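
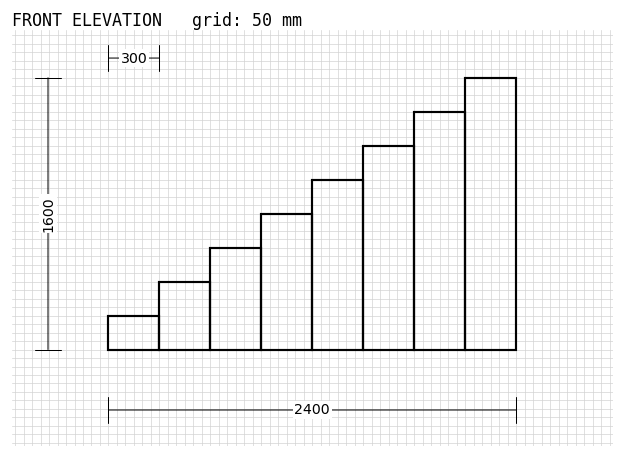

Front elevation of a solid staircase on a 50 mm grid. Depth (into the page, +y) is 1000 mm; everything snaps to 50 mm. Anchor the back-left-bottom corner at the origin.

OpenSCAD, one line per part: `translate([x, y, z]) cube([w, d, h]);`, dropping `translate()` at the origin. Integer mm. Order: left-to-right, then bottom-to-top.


cube([300, 1000, 200]);
translate([300, 0, 0]) cube([300, 1000, 400]);
translate([600, 0, 0]) cube([300, 1000, 600]);
translate([900, 0, 0]) cube([300, 1000, 800]);
translate([1200, 0, 0]) cube([300, 1000, 1000]);
translate([1500, 0, 0]) cube([300, 1000, 1200]);
translate([1800, 0, 0]) cube([300, 1000, 1400]);
translate([2100, 0, 0]) cube([300, 1000, 1600]);


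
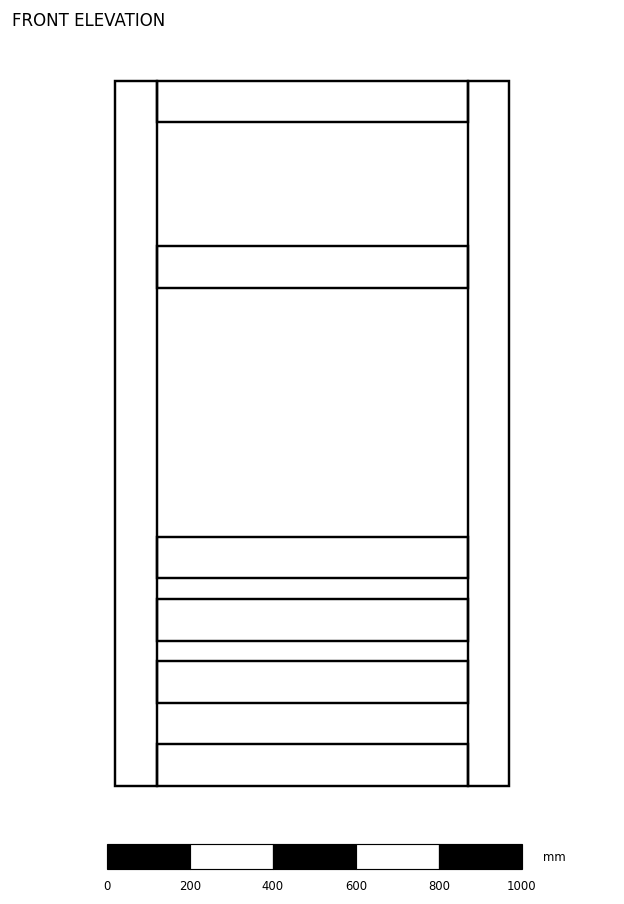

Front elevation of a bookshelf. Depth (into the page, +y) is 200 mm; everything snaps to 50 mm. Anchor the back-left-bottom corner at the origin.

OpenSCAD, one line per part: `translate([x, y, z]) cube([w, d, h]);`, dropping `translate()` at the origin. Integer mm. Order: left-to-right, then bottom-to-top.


cube([100, 200, 1700]);
translate([100, 0, 0]) cube([750, 200, 100]);
translate([100, 0, 200]) cube([750, 200, 100]);
translate([100, 0, 350]) cube([750, 200, 100]);
translate([100, 0, 500]) cube([750, 200, 100]);
translate([100, 0, 1200]) cube([750, 200, 100]);
translate([100, 0, 1600]) cube([750, 200, 100]);
translate([850, 0, 0]) cube([100, 200, 1700]);


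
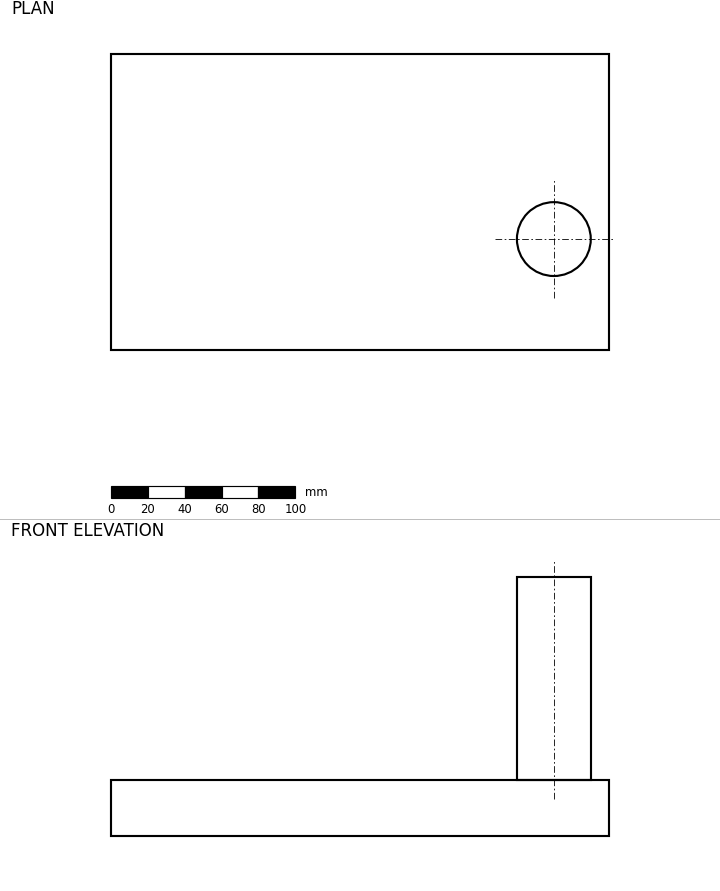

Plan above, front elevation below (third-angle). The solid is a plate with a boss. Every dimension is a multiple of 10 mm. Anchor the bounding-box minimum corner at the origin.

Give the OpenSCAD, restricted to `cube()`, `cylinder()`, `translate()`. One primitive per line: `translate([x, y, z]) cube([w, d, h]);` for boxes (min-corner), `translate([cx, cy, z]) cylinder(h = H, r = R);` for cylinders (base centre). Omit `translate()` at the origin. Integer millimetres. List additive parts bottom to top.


cube([270, 160, 30]);
translate([240, 60, 30]) cylinder(h = 110, r = 20);


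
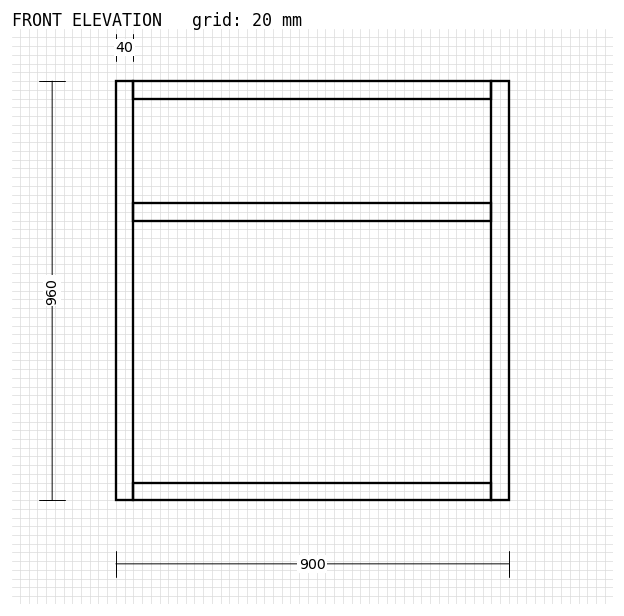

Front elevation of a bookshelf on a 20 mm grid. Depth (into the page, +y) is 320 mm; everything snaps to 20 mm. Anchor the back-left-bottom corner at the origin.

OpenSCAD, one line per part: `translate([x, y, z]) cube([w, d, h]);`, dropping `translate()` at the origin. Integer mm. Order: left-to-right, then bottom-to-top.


cube([40, 320, 960]);
translate([40, 0, 0]) cube([820, 320, 40]);
translate([40, 0, 640]) cube([820, 320, 40]);
translate([40, 0, 920]) cube([820, 320, 40]);
translate([860, 0, 0]) cube([40, 320, 960]);


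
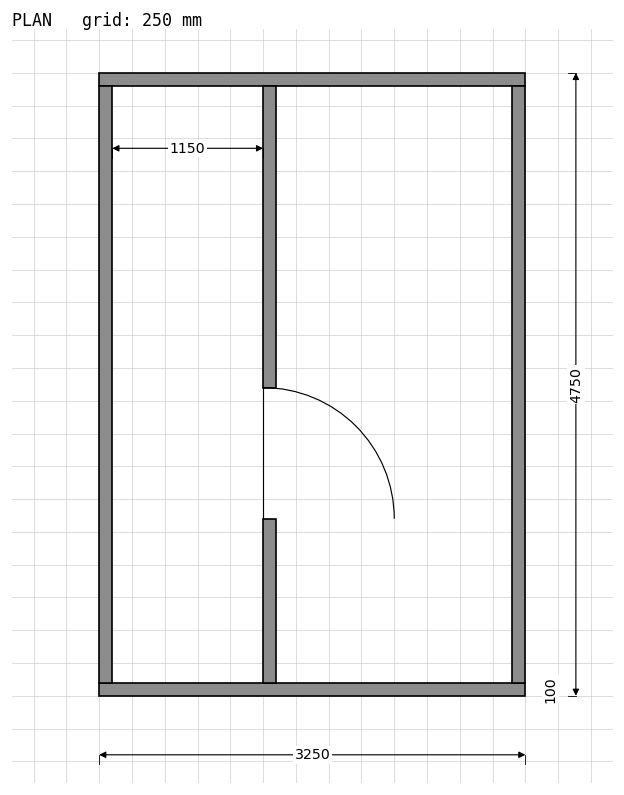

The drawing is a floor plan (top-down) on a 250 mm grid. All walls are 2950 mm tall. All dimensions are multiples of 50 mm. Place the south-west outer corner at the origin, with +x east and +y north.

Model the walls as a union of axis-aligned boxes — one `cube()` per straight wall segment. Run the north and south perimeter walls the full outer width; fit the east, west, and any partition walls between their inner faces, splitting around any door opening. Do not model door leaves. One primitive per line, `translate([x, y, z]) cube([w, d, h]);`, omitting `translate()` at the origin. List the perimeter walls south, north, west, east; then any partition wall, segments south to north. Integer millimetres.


cube([3250, 100, 2950]);
translate([0, 4650, 0]) cube([3250, 100, 2950]);
translate([0, 100, 0]) cube([100, 4550, 2950]);
translate([3150, 100, 0]) cube([100, 4550, 2950]);
translate([1250, 100, 0]) cube([100, 1250, 2950]);
translate([1250, 2350, 0]) cube([100, 2300, 2950]);


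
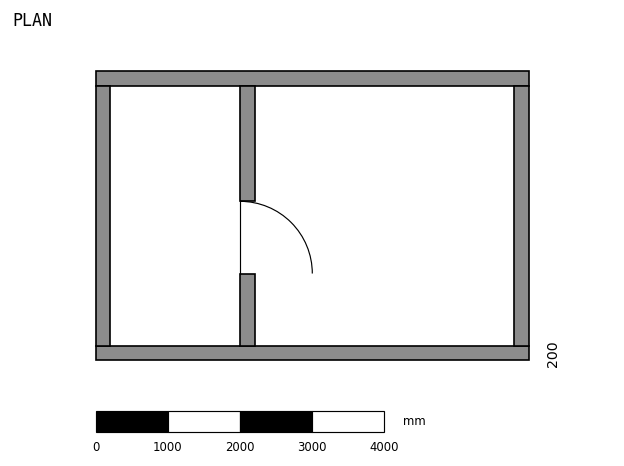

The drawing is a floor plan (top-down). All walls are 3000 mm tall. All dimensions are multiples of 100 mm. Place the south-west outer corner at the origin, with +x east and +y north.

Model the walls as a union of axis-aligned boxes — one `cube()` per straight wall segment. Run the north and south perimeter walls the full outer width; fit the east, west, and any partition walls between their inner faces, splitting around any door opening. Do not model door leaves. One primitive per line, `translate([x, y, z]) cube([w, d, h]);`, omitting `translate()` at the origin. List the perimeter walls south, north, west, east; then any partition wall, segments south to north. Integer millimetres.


cube([6000, 200, 3000]);
translate([0, 3800, 0]) cube([6000, 200, 3000]);
translate([0, 200, 0]) cube([200, 3600, 3000]);
translate([5800, 200, 0]) cube([200, 3600, 3000]);
translate([2000, 200, 0]) cube([200, 1000, 3000]);
translate([2000, 2200, 0]) cube([200, 1600, 3000]);


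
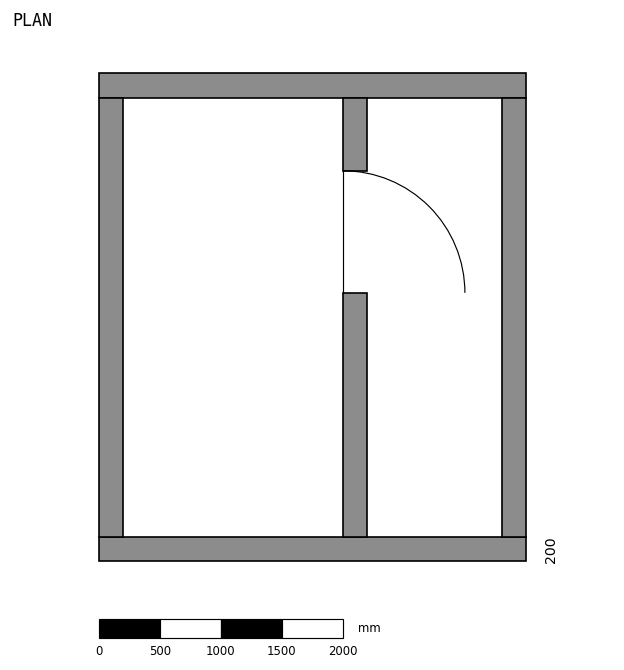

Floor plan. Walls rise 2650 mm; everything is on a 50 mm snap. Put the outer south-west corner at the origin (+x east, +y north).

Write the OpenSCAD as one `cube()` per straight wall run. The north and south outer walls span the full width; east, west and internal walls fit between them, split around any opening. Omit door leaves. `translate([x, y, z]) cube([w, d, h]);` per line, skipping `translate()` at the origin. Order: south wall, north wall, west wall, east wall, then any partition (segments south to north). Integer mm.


cube([3500, 200, 2650]);
translate([0, 3800, 0]) cube([3500, 200, 2650]);
translate([0, 200, 0]) cube([200, 3600, 2650]);
translate([3300, 200, 0]) cube([200, 3600, 2650]);
translate([2000, 200, 0]) cube([200, 2000, 2650]);
translate([2000, 3200, 0]) cube([200, 600, 2650]);


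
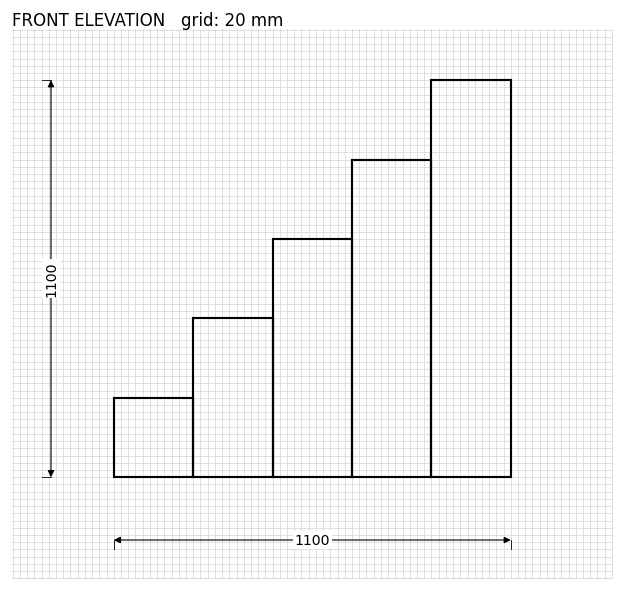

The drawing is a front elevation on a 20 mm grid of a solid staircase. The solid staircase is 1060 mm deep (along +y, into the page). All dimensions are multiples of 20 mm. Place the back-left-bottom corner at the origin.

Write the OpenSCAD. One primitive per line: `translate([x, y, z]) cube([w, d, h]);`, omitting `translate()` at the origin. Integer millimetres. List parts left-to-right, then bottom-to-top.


cube([220, 1060, 220]);
translate([220, 0, 0]) cube([220, 1060, 440]);
translate([440, 0, 0]) cube([220, 1060, 660]);
translate([660, 0, 0]) cube([220, 1060, 880]);
translate([880, 0, 0]) cube([220, 1060, 1100]);


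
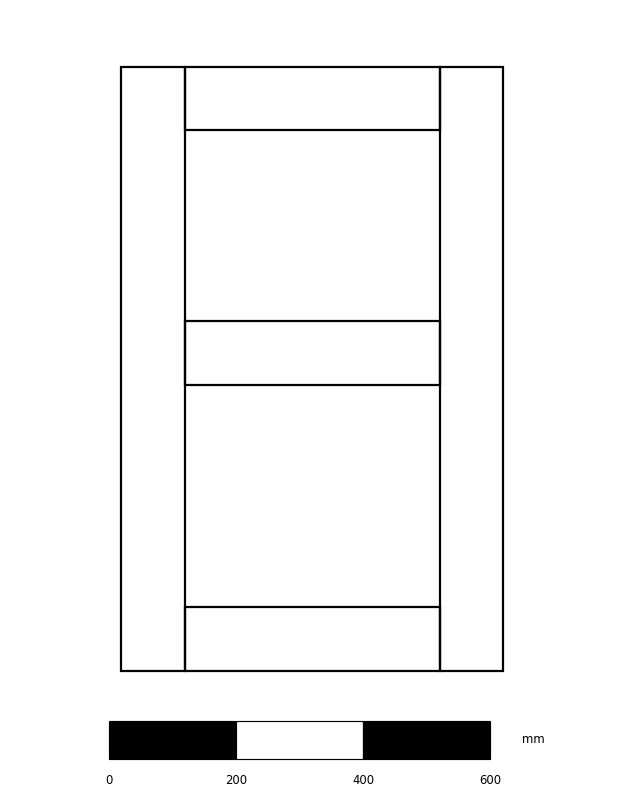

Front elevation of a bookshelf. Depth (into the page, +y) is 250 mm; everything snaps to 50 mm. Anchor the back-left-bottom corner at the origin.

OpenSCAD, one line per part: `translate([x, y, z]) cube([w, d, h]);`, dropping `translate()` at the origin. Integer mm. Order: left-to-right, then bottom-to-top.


cube([100, 250, 950]);
translate([100, 0, 0]) cube([400, 250, 100]);
translate([100, 0, 450]) cube([400, 250, 100]);
translate([100, 0, 850]) cube([400, 250, 100]);
translate([500, 0, 0]) cube([100, 250, 950]);


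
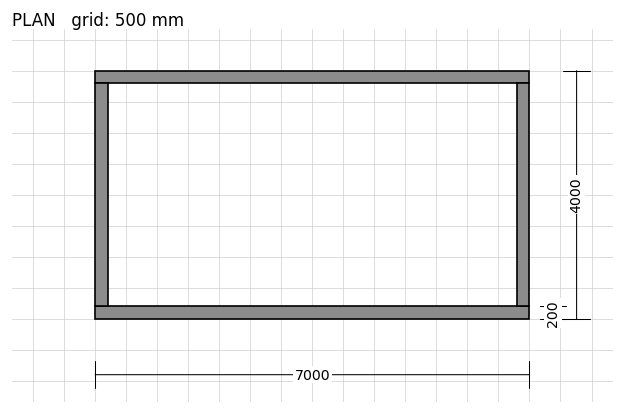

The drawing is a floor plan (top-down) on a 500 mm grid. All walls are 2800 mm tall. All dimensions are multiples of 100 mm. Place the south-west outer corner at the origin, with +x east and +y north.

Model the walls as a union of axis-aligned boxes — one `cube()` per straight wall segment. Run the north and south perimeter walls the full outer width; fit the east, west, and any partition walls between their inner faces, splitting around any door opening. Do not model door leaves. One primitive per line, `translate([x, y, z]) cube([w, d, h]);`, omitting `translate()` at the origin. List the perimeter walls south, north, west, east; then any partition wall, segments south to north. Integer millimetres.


cube([7000, 200, 2800]);
translate([0, 3800, 0]) cube([7000, 200, 2800]);
translate([0, 200, 0]) cube([200, 3600, 2800]);
translate([6800, 200, 0]) cube([200, 3600, 2800]);


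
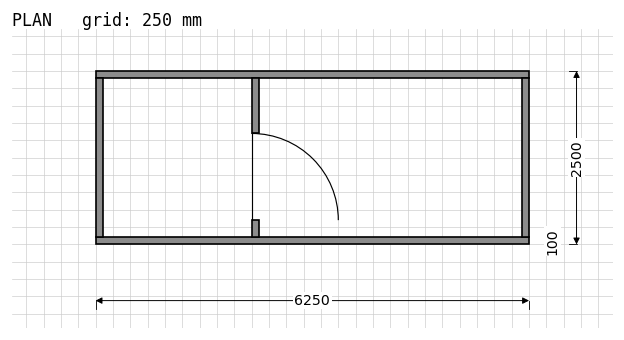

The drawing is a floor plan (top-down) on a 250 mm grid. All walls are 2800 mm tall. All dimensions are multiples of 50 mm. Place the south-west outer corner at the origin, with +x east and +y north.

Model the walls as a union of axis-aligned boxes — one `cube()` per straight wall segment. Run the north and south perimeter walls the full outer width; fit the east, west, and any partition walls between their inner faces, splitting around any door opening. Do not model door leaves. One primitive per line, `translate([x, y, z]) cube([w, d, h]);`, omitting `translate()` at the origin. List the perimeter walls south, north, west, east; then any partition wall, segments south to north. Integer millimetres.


cube([6250, 100, 2800]);
translate([0, 2400, 0]) cube([6250, 100, 2800]);
translate([0, 100, 0]) cube([100, 2300, 2800]);
translate([6150, 100, 0]) cube([100, 2300, 2800]);
translate([2250, 100, 0]) cube([100, 250, 2800]);
translate([2250, 1600, 0]) cube([100, 800, 2800]);


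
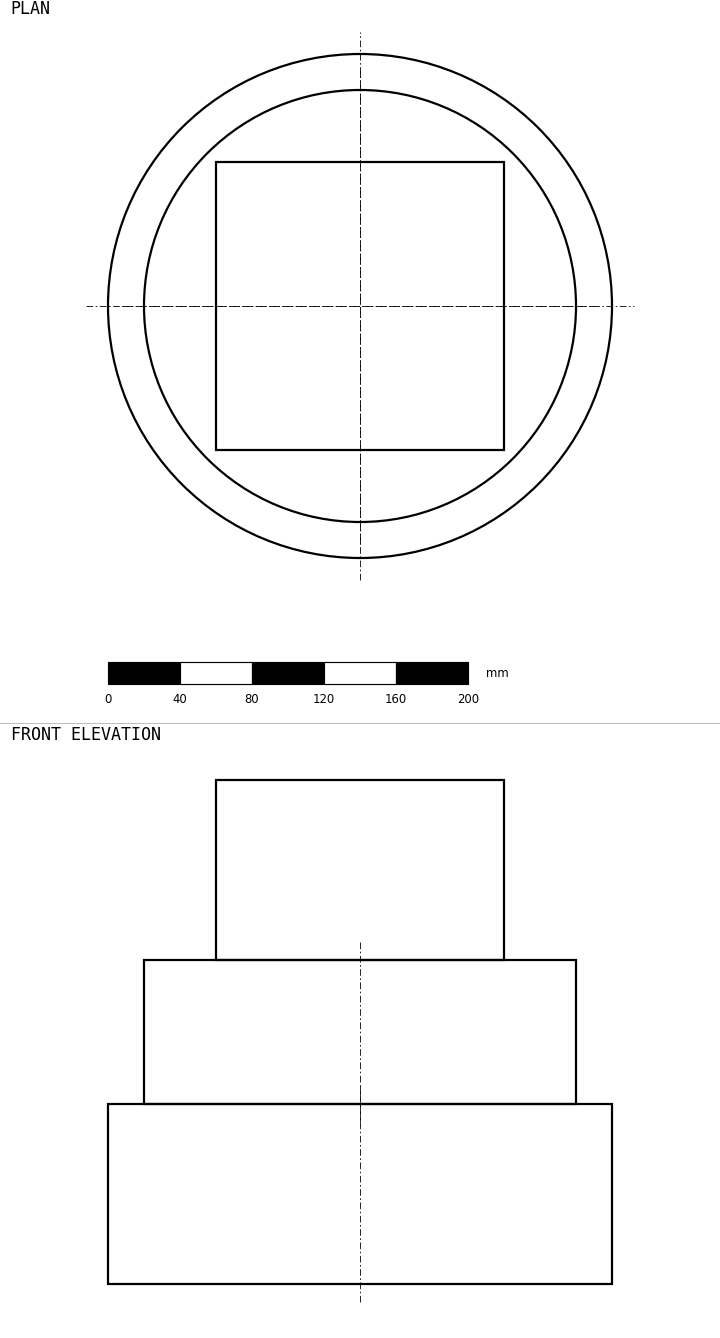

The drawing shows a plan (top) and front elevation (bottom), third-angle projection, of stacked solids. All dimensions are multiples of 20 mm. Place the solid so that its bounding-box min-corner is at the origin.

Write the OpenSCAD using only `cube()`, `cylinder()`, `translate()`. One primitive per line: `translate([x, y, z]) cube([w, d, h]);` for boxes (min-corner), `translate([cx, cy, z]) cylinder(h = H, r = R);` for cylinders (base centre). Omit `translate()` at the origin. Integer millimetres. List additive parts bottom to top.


translate([140, 140, 0]) cylinder(h = 100, r = 140);
translate([140, 140, 100]) cylinder(h = 80, r = 120);
translate([60, 60, 180]) cube([160, 160, 100]);


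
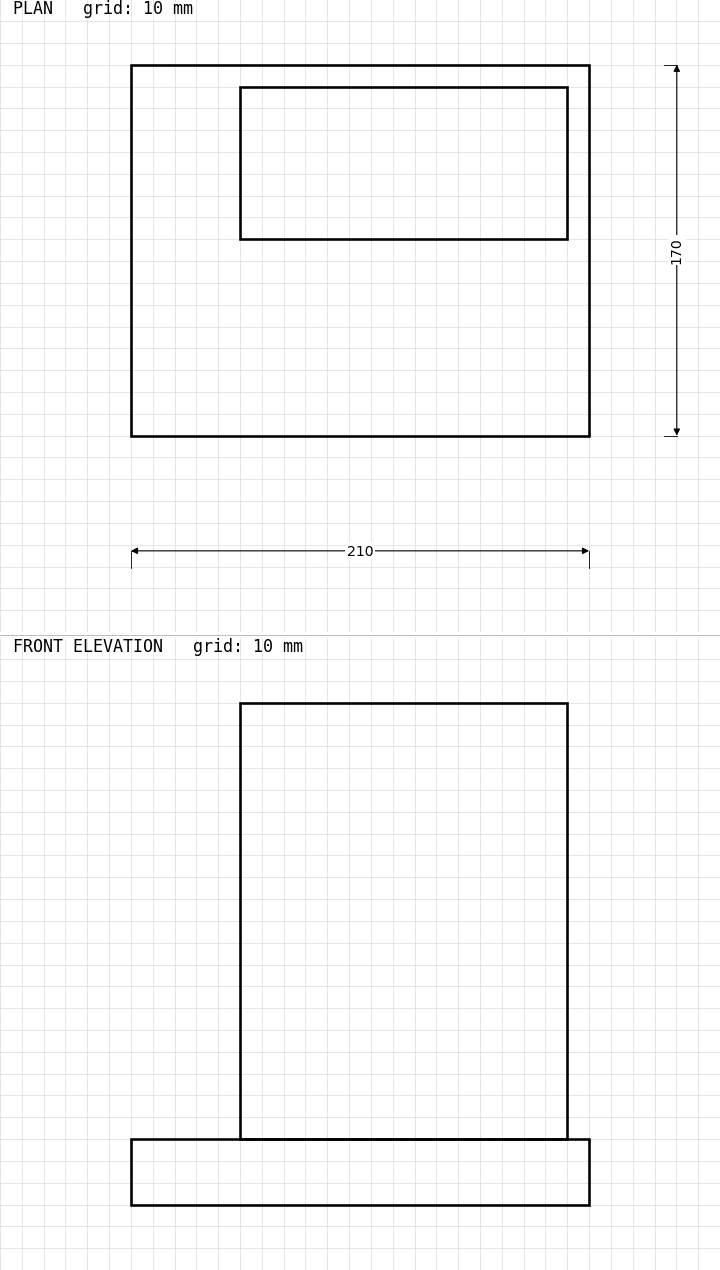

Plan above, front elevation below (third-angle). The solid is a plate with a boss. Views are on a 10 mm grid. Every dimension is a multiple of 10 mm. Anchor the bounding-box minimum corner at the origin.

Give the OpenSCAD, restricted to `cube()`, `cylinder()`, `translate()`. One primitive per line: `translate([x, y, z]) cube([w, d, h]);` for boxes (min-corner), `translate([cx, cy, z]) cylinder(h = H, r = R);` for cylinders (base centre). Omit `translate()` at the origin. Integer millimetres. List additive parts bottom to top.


cube([210, 170, 30]);
translate([50, 90, 30]) cube([150, 70, 200]);


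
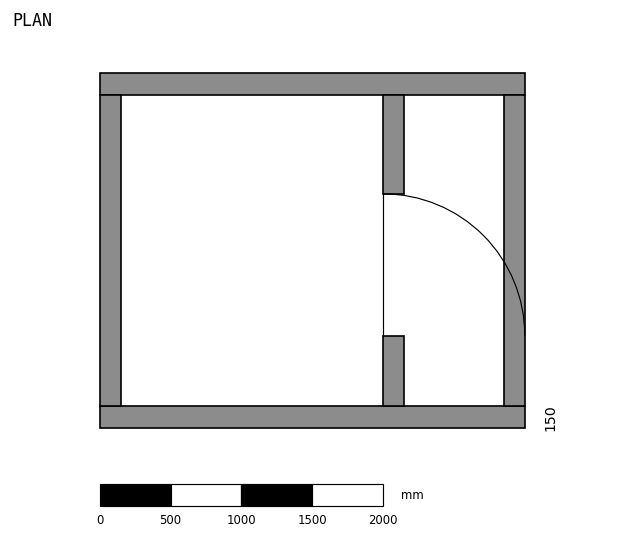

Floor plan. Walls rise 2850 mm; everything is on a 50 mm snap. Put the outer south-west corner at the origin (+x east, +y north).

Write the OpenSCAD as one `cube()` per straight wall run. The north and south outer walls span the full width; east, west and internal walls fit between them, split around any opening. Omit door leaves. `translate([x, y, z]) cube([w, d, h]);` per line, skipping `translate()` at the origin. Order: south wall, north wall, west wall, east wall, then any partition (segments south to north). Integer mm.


cube([3000, 150, 2850]);
translate([0, 2350, 0]) cube([3000, 150, 2850]);
translate([0, 150, 0]) cube([150, 2200, 2850]);
translate([2850, 150, 0]) cube([150, 2200, 2850]);
translate([2000, 150, 0]) cube([150, 500, 2850]);
translate([2000, 1650, 0]) cube([150, 700, 2850]);


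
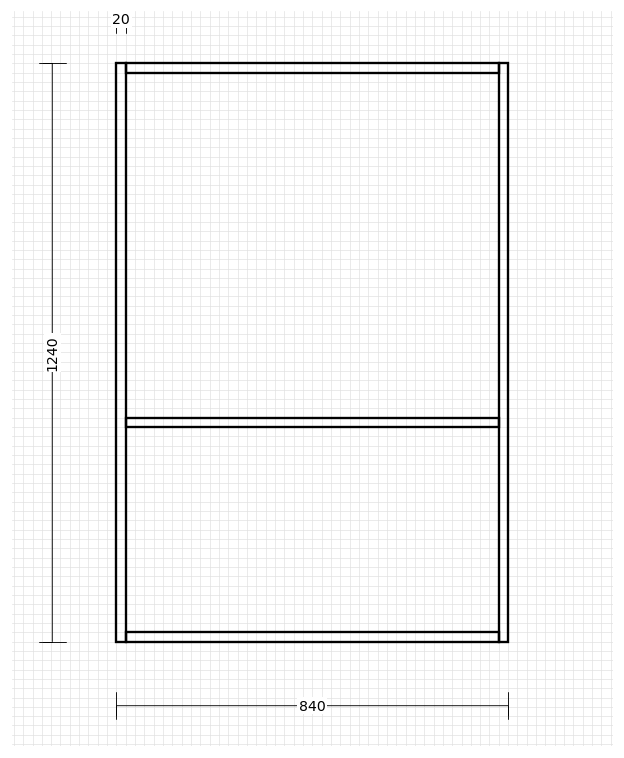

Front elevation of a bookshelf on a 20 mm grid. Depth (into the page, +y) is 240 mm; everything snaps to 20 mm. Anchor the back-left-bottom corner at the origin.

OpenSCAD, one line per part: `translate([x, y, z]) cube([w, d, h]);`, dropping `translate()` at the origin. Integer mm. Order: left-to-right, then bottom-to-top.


cube([20, 240, 1240]);
translate([20, 0, 0]) cube([800, 240, 20]);
translate([20, 0, 460]) cube([800, 240, 20]);
translate([20, 0, 1220]) cube([800, 240, 20]);
translate([820, 0, 0]) cube([20, 240, 1240]);


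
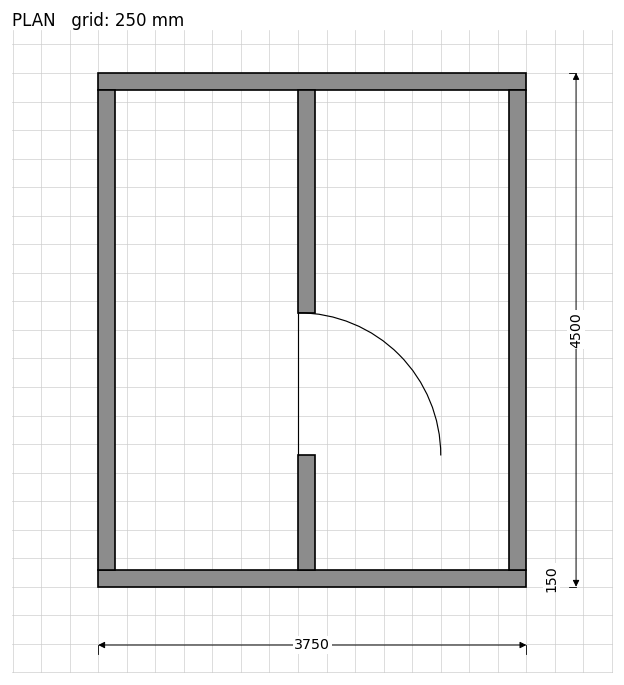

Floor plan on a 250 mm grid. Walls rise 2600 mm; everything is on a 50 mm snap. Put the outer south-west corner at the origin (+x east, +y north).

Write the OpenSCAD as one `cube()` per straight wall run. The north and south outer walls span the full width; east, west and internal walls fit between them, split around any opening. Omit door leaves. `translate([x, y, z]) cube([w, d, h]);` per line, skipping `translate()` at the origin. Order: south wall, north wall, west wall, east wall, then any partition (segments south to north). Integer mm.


cube([3750, 150, 2600]);
translate([0, 4350, 0]) cube([3750, 150, 2600]);
translate([0, 150, 0]) cube([150, 4200, 2600]);
translate([3600, 150, 0]) cube([150, 4200, 2600]);
translate([1750, 150, 0]) cube([150, 1000, 2600]);
translate([1750, 2400, 0]) cube([150, 1950, 2600]);


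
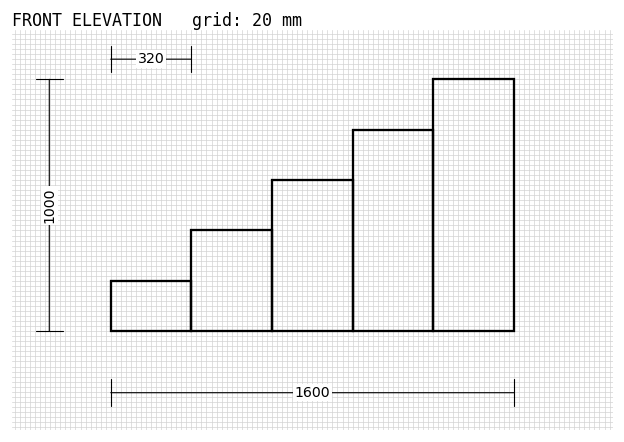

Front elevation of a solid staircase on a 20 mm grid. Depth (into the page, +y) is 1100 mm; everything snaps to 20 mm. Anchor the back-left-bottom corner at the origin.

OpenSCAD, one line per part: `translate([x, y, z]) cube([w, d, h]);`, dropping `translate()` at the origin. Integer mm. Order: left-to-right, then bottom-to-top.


cube([320, 1100, 200]);
translate([320, 0, 0]) cube([320, 1100, 400]);
translate([640, 0, 0]) cube([320, 1100, 600]);
translate([960, 0, 0]) cube([320, 1100, 800]);
translate([1280, 0, 0]) cube([320, 1100, 1000]);


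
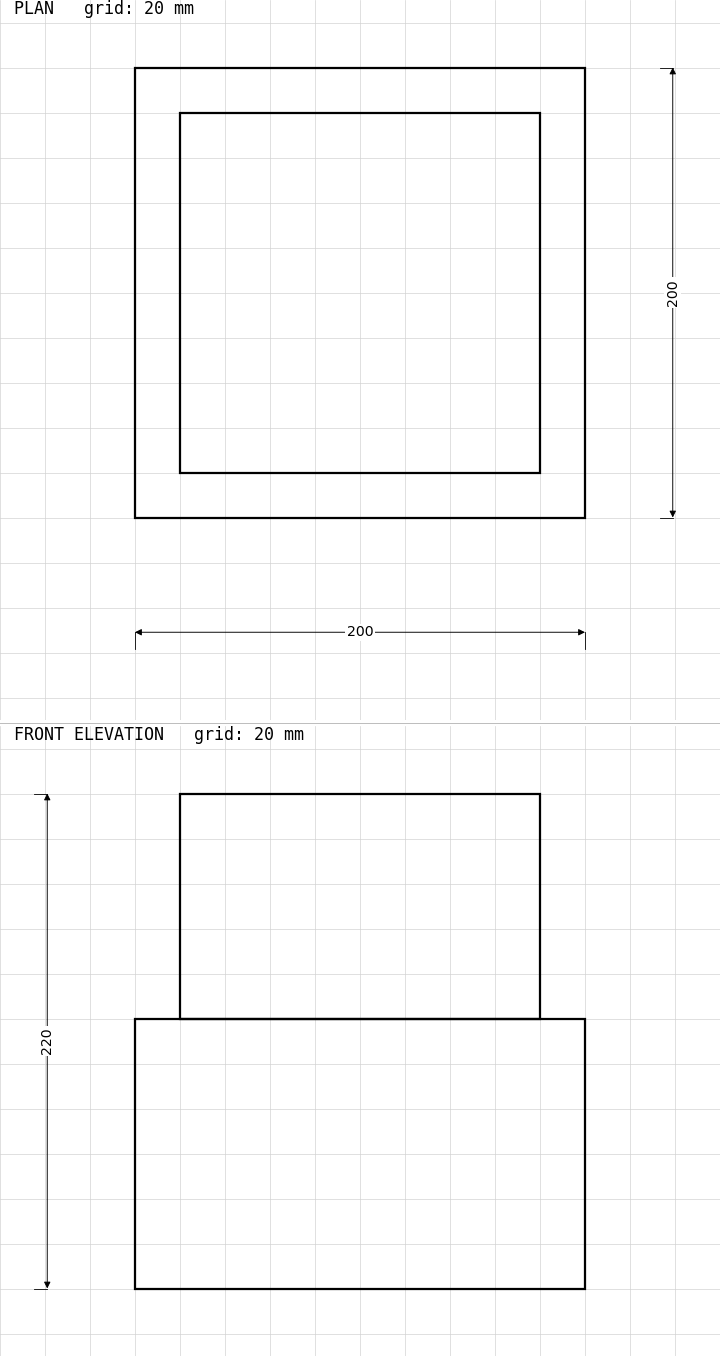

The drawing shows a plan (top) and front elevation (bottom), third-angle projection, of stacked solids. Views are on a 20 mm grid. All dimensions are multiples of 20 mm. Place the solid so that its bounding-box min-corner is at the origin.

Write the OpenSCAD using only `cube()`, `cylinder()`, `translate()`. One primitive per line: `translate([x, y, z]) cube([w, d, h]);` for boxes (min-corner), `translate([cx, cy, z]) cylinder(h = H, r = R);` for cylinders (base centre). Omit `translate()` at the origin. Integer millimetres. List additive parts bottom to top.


cube([200, 200, 120]);
translate([20, 20, 120]) cube([160, 160, 100]);


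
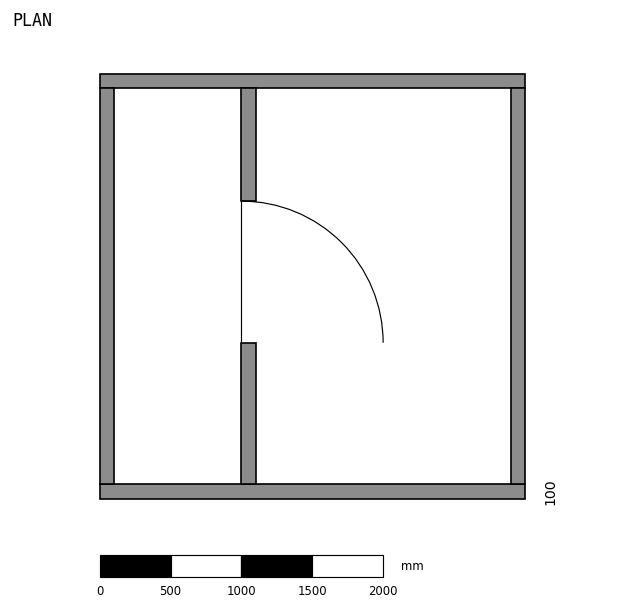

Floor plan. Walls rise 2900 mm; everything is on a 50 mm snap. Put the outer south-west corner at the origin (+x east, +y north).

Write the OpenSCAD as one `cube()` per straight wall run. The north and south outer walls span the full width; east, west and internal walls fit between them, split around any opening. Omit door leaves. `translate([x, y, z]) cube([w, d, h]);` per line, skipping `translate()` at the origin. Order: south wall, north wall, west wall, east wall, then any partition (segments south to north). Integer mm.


cube([3000, 100, 2900]);
translate([0, 2900, 0]) cube([3000, 100, 2900]);
translate([0, 100, 0]) cube([100, 2800, 2900]);
translate([2900, 100, 0]) cube([100, 2800, 2900]);
translate([1000, 100, 0]) cube([100, 1000, 2900]);
translate([1000, 2100, 0]) cube([100, 800, 2900]);


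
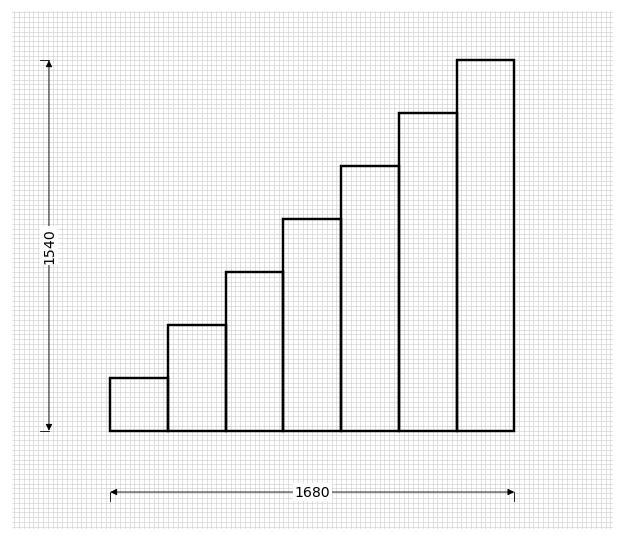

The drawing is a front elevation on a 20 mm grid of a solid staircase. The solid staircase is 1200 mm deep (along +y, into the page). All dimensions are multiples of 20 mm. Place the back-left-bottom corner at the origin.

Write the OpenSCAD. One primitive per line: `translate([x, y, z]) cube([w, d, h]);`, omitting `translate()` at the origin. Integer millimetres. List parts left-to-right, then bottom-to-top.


cube([240, 1200, 220]);
translate([240, 0, 0]) cube([240, 1200, 440]);
translate([480, 0, 0]) cube([240, 1200, 660]);
translate([720, 0, 0]) cube([240, 1200, 880]);
translate([960, 0, 0]) cube([240, 1200, 1100]);
translate([1200, 0, 0]) cube([240, 1200, 1320]);
translate([1440, 0, 0]) cube([240, 1200, 1540]);


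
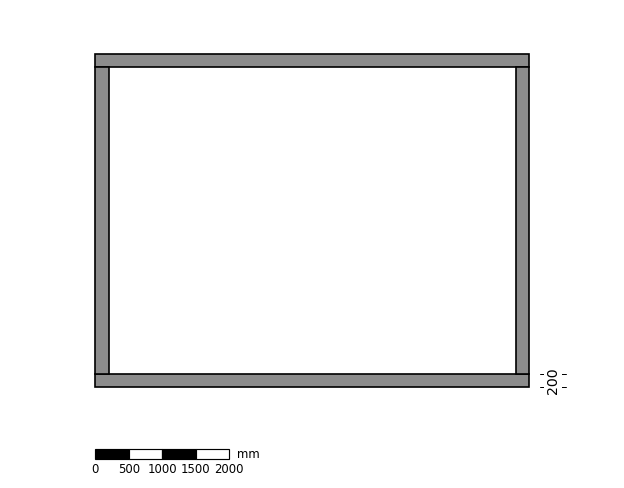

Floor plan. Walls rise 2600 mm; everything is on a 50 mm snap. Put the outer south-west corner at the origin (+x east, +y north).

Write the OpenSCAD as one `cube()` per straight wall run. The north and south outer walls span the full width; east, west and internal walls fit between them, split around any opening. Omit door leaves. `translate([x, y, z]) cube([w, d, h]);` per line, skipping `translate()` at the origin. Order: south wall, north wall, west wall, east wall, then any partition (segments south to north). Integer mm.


cube([6500, 200, 2600]);
translate([0, 4800, 0]) cube([6500, 200, 2600]);
translate([0, 200, 0]) cube([200, 4600, 2600]);
translate([6300, 200, 0]) cube([200, 4600, 2600]);


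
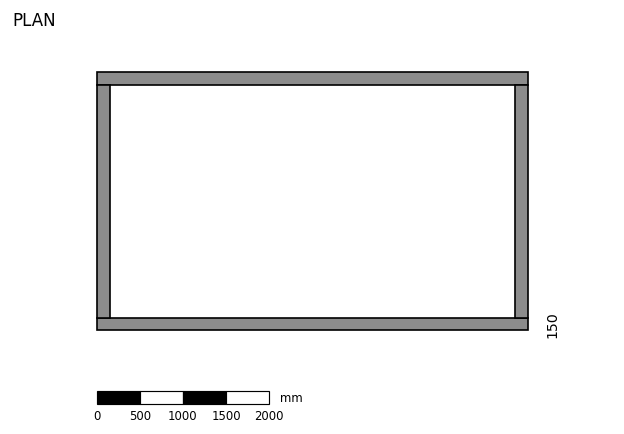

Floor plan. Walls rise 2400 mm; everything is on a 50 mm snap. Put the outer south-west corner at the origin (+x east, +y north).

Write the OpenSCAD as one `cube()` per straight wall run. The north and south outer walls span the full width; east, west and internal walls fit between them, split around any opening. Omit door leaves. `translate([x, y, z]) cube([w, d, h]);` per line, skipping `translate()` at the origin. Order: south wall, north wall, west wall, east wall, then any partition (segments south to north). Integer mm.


cube([5000, 150, 2400]);
translate([0, 2850, 0]) cube([5000, 150, 2400]);
translate([0, 150, 0]) cube([150, 2700, 2400]);
translate([4850, 150, 0]) cube([150, 2700, 2400]);


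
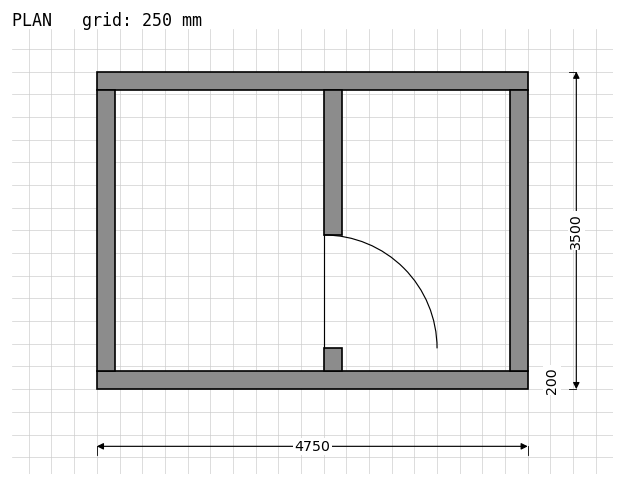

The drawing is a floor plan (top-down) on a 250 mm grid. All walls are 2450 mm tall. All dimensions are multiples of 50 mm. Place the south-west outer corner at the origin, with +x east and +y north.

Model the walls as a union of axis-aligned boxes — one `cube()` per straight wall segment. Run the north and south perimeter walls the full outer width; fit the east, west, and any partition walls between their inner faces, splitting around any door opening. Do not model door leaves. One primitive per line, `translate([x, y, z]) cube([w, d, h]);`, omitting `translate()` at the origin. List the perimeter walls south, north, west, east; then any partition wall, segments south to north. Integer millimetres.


cube([4750, 200, 2450]);
translate([0, 3300, 0]) cube([4750, 200, 2450]);
translate([0, 200, 0]) cube([200, 3100, 2450]);
translate([4550, 200, 0]) cube([200, 3100, 2450]);
translate([2500, 200, 0]) cube([200, 250, 2450]);
translate([2500, 1700, 0]) cube([200, 1600, 2450]);


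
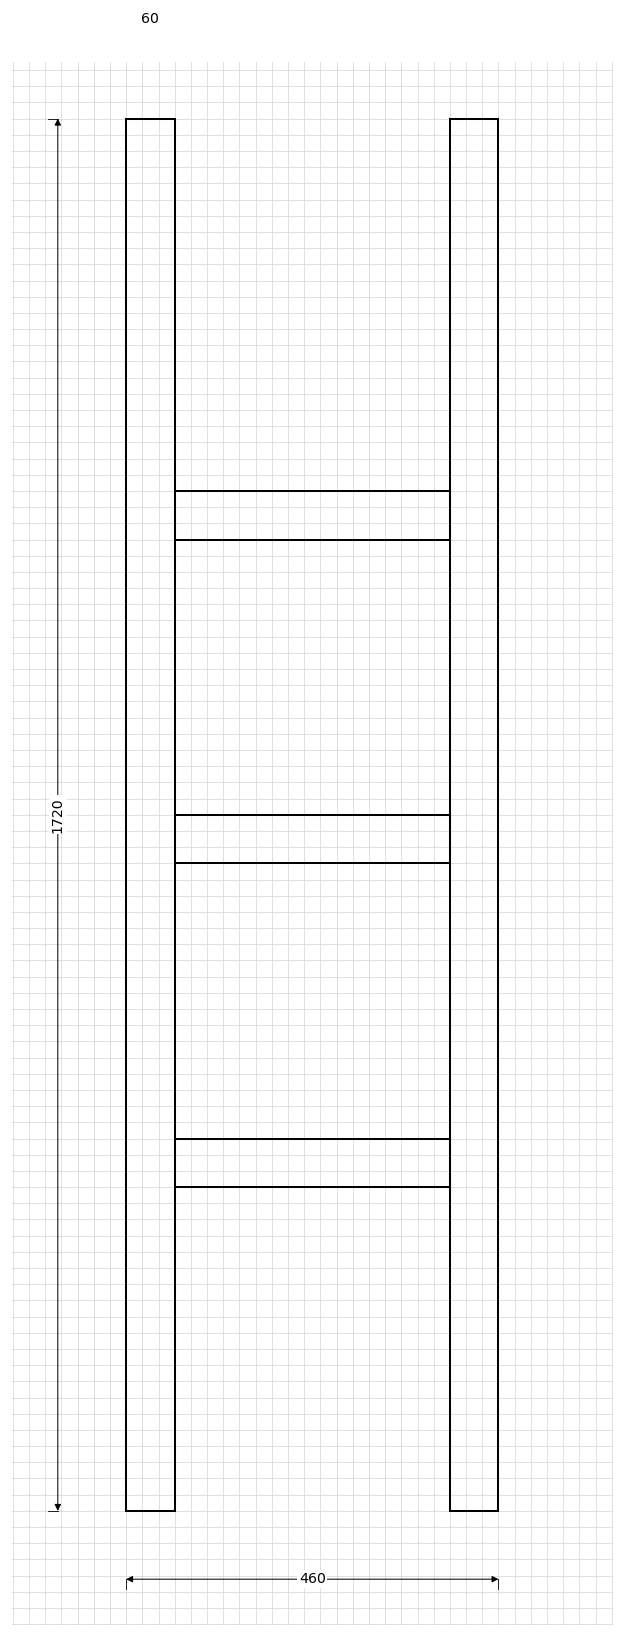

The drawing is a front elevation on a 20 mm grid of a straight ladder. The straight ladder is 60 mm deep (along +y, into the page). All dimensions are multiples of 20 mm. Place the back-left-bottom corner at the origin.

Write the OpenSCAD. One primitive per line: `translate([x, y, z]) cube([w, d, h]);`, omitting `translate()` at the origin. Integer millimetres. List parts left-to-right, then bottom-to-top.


cube([60, 60, 1720]);
translate([60, 0, 400]) cube([340, 60, 60]);
translate([60, 0, 800]) cube([340, 60, 60]);
translate([60, 0, 1200]) cube([340, 60, 60]);
translate([400, 0, 0]) cube([60, 60, 1720]);


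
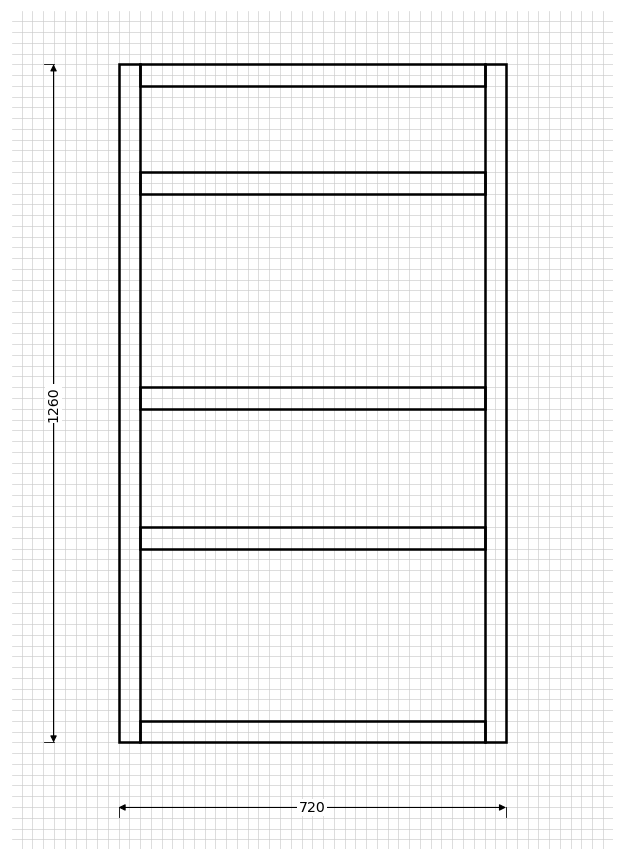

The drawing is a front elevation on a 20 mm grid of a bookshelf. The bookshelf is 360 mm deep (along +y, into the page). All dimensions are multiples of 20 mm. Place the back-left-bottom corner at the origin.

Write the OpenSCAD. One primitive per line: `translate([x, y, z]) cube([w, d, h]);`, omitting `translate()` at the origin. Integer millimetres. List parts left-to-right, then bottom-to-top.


cube([40, 360, 1260]);
translate([40, 0, 0]) cube([640, 360, 40]);
translate([40, 0, 360]) cube([640, 360, 40]);
translate([40, 0, 620]) cube([640, 360, 40]);
translate([40, 0, 1020]) cube([640, 360, 40]);
translate([40, 0, 1220]) cube([640, 360, 40]);
translate([680, 0, 0]) cube([40, 360, 1260]);


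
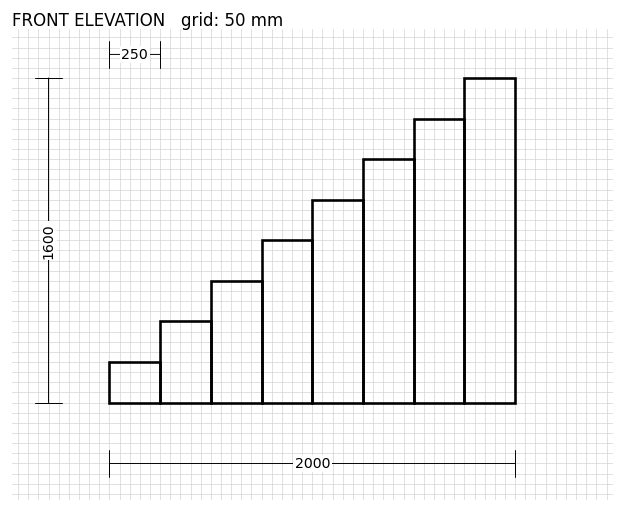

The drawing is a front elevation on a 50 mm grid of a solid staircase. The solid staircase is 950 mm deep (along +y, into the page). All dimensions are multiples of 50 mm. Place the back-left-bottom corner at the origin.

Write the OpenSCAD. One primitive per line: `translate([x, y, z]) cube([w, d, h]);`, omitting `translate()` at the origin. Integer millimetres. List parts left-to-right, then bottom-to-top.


cube([250, 950, 200]);
translate([250, 0, 0]) cube([250, 950, 400]);
translate([500, 0, 0]) cube([250, 950, 600]);
translate([750, 0, 0]) cube([250, 950, 800]);
translate([1000, 0, 0]) cube([250, 950, 1000]);
translate([1250, 0, 0]) cube([250, 950, 1200]);
translate([1500, 0, 0]) cube([250, 950, 1400]);
translate([1750, 0, 0]) cube([250, 950, 1600]);


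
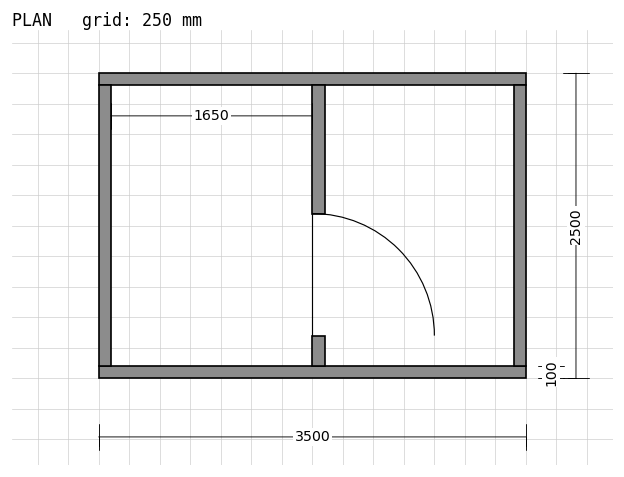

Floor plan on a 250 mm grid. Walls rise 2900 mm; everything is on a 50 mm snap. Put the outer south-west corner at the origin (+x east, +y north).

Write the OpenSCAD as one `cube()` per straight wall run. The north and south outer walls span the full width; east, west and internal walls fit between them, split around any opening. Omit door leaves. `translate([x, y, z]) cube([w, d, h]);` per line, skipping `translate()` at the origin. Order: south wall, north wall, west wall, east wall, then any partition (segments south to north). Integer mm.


cube([3500, 100, 2900]);
translate([0, 2400, 0]) cube([3500, 100, 2900]);
translate([0, 100, 0]) cube([100, 2300, 2900]);
translate([3400, 100, 0]) cube([100, 2300, 2900]);
translate([1750, 100, 0]) cube([100, 250, 2900]);
translate([1750, 1350, 0]) cube([100, 1050, 2900]);


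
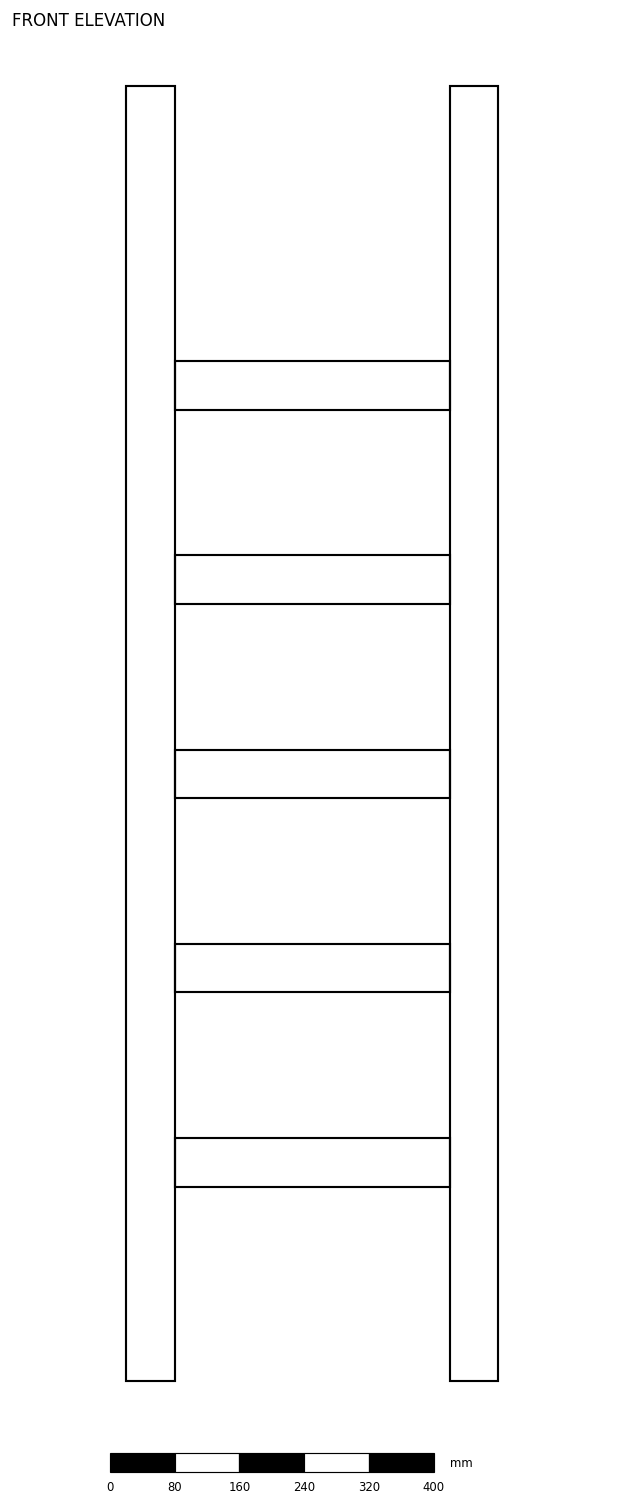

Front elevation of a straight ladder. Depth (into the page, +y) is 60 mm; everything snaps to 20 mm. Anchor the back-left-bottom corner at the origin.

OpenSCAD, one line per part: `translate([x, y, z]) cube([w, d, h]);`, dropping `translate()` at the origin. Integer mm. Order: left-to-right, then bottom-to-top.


cube([60, 60, 1600]);
translate([60, 0, 240]) cube([340, 60, 60]);
translate([60, 0, 480]) cube([340, 60, 60]);
translate([60, 0, 720]) cube([340, 60, 60]);
translate([60, 0, 960]) cube([340, 60, 60]);
translate([60, 0, 1200]) cube([340, 60, 60]);
translate([400, 0, 0]) cube([60, 60, 1600]);


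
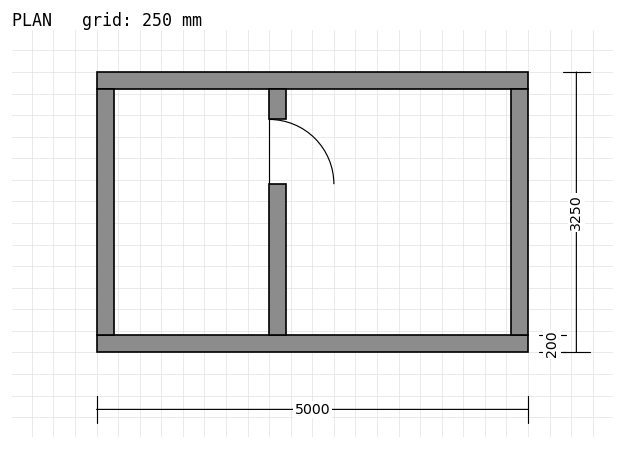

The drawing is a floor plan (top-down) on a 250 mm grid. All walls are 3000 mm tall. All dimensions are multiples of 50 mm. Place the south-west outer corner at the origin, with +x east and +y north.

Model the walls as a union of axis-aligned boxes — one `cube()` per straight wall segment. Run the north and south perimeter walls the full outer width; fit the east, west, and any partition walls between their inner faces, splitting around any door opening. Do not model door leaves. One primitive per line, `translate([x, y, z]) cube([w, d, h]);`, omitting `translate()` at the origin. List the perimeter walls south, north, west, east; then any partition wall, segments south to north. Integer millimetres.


cube([5000, 200, 3000]);
translate([0, 3050, 0]) cube([5000, 200, 3000]);
translate([0, 200, 0]) cube([200, 2850, 3000]);
translate([4800, 200, 0]) cube([200, 2850, 3000]);
translate([2000, 200, 0]) cube([200, 1750, 3000]);
translate([2000, 2700, 0]) cube([200, 350, 3000]);


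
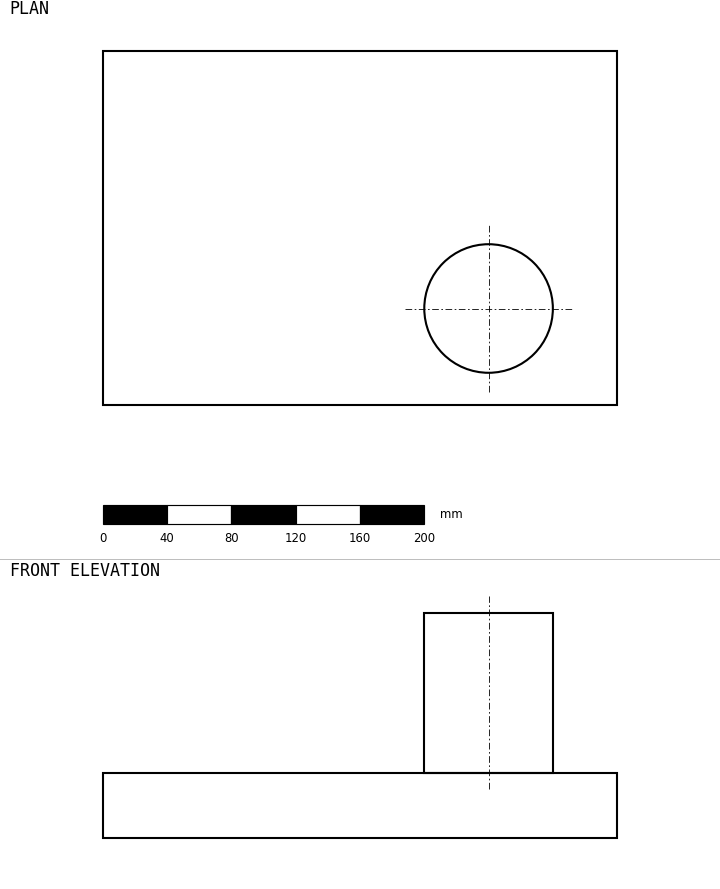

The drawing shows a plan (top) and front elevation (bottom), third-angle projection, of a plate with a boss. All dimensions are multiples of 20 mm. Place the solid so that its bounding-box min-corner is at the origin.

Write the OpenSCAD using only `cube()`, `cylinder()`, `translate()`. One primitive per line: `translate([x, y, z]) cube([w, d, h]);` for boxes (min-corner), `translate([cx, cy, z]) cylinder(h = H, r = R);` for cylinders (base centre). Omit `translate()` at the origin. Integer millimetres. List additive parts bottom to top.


cube([320, 220, 40]);
translate([240, 60, 40]) cylinder(h = 100, r = 40);


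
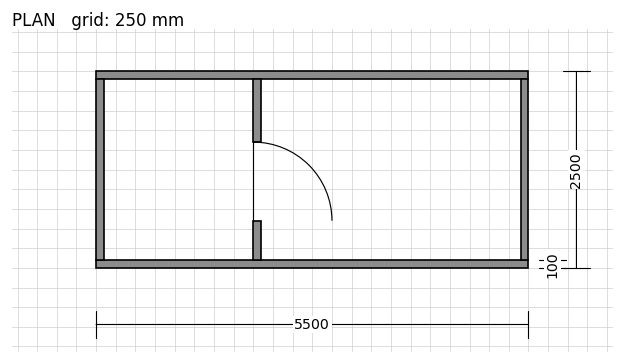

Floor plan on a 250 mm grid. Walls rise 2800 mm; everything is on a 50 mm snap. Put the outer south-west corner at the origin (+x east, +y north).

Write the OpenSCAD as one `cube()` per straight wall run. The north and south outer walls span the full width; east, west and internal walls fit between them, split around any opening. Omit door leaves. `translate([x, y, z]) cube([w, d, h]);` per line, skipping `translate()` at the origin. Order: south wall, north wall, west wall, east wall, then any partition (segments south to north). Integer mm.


cube([5500, 100, 2800]);
translate([0, 2400, 0]) cube([5500, 100, 2800]);
translate([0, 100, 0]) cube([100, 2300, 2800]);
translate([5400, 100, 0]) cube([100, 2300, 2800]);
translate([2000, 100, 0]) cube([100, 500, 2800]);
translate([2000, 1600, 0]) cube([100, 800, 2800]);


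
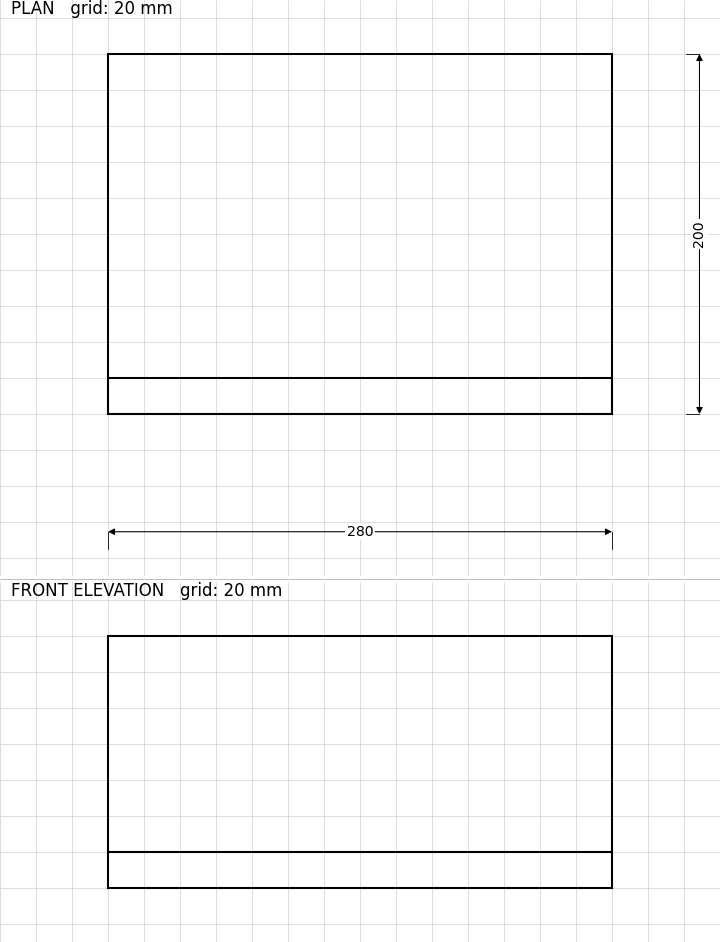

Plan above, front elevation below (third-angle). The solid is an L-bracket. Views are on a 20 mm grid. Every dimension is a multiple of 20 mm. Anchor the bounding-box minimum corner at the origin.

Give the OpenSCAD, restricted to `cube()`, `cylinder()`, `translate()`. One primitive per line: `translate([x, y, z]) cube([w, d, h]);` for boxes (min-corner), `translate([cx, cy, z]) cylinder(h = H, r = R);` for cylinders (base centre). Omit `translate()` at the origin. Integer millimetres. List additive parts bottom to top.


cube([280, 200, 20]);
translate([0, 0, 20]) cube([280, 20, 120]);


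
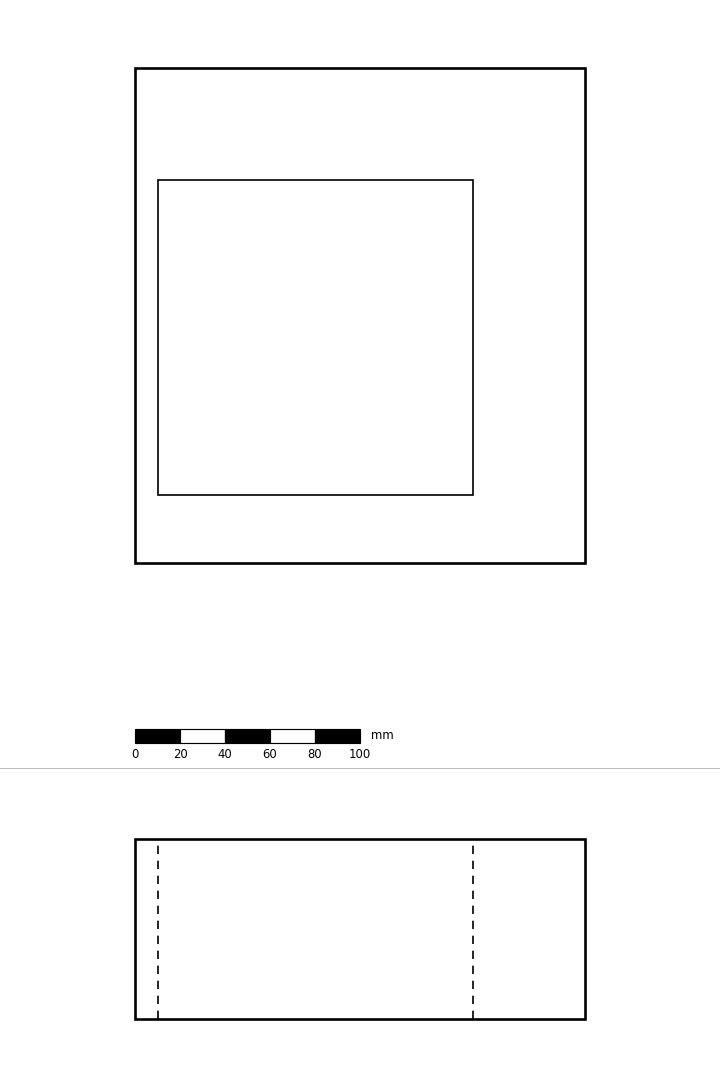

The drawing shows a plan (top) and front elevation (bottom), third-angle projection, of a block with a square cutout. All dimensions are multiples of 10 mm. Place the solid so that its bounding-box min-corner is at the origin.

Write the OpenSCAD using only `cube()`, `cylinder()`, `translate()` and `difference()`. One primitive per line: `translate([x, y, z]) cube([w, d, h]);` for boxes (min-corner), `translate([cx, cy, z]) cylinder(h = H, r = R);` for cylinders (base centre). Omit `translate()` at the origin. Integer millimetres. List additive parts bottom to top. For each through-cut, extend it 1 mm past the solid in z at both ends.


difference() {
  cube([200, 220, 80]);
  translate([10, 30, -1]) cube([140, 140, 82]);
}


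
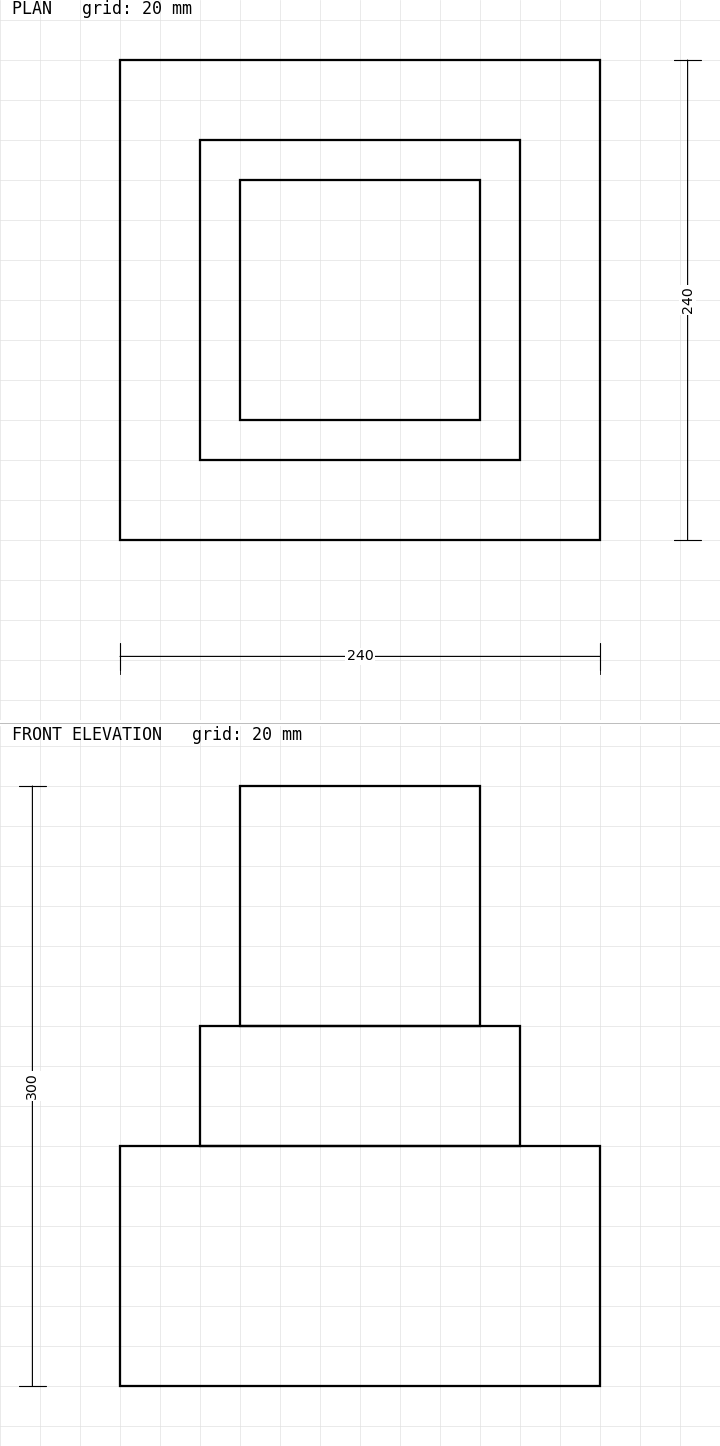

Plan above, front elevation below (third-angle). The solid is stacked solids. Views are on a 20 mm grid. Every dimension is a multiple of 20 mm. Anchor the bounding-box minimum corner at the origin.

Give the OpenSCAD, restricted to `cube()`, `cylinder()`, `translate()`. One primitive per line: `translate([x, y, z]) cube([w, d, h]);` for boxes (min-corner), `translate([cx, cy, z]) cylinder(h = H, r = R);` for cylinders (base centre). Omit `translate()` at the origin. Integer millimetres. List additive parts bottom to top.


cube([240, 240, 120]);
translate([40, 40, 120]) cube([160, 160, 60]);
translate([60, 60, 180]) cube([120, 120, 120]);


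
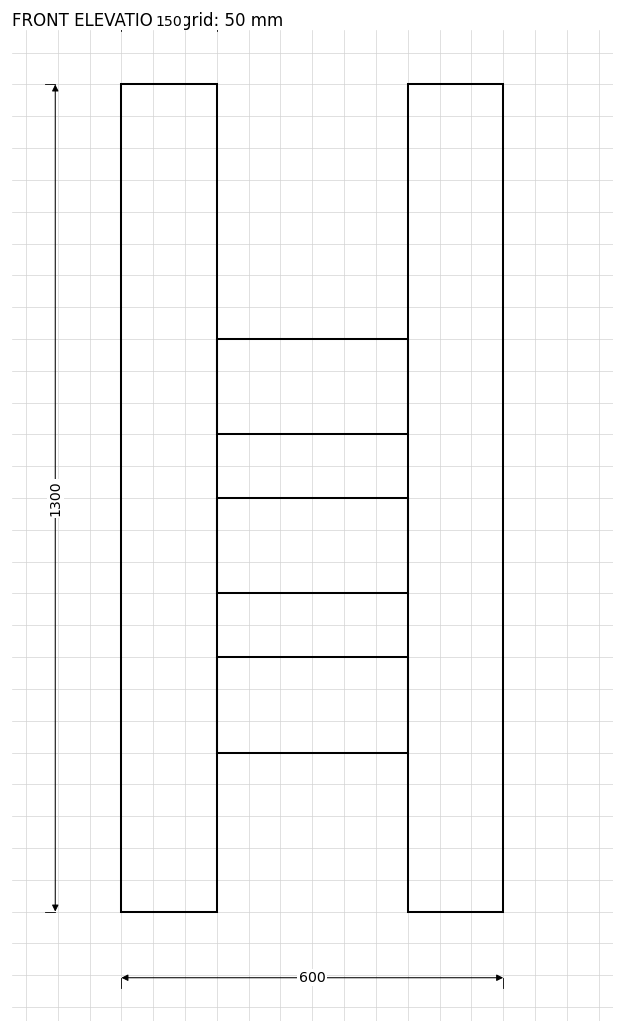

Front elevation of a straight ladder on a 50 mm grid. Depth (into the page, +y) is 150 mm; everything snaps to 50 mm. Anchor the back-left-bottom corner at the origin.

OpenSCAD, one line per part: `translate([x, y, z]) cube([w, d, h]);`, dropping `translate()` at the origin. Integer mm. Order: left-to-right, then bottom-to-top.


cube([150, 150, 1300]);
translate([150, 0, 250]) cube([300, 150, 150]);
translate([150, 0, 500]) cube([300, 150, 150]);
translate([150, 0, 750]) cube([300, 150, 150]);
translate([450, 0, 0]) cube([150, 150, 1300]);


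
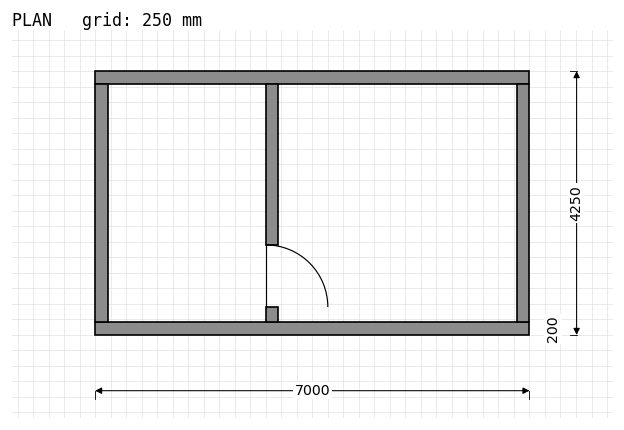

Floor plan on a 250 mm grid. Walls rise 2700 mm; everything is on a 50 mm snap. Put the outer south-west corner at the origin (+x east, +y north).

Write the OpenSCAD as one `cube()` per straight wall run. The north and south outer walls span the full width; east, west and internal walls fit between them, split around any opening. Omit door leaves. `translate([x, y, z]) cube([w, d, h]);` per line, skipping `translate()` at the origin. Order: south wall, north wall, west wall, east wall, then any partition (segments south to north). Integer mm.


cube([7000, 200, 2700]);
translate([0, 4050, 0]) cube([7000, 200, 2700]);
translate([0, 200, 0]) cube([200, 3850, 2700]);
translate([6800, 200, 0]) cube([200, 3850, 2700]);
translate([2750, 200, 0]) cube([200, 250, 2700]);
translate([2750, 1450, 0]) cube([200, 2600, 2700]);


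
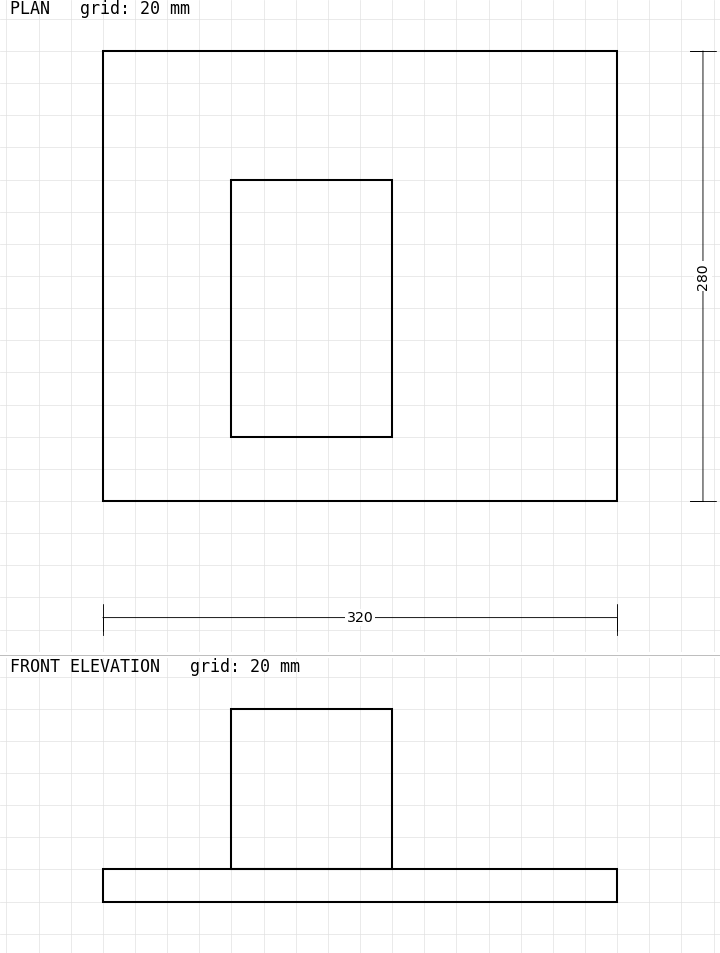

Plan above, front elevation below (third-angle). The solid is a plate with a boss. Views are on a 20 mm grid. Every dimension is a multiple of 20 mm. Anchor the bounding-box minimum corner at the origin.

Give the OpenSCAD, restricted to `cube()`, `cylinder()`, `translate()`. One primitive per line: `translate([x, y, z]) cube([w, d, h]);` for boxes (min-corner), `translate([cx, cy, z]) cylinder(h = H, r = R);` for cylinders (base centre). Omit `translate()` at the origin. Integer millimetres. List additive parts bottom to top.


cube([320, 280, 20]);
translate([80, 40, 20]) cube([100, 160, 100]);


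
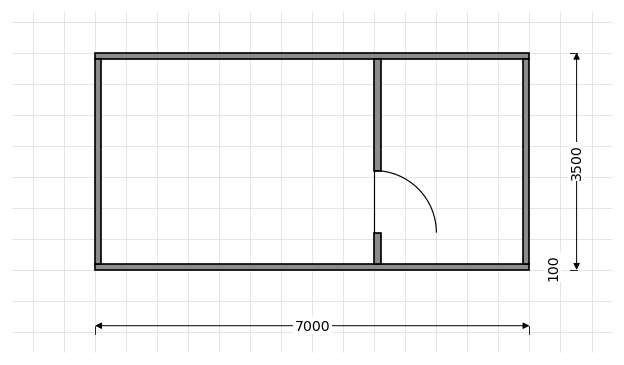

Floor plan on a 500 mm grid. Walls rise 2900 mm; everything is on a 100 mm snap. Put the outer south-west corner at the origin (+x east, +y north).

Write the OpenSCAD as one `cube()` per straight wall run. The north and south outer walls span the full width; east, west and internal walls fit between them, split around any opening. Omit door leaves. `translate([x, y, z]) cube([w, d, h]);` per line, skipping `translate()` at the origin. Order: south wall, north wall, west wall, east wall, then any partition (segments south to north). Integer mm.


cube([7000, 100, 2900]);
translate([0, 3400, 0]) cube([7000, 100, 2900]);
translate([0, 100, 0]) cube([100, 3300, 2900]);
translate([6900, 100, 0]) cube([100, 3300, 2900]);
translate([4500, 100, 0]) cube([100, 500, 2900]);
translate([4500, 1600, 0]) cube([100, 1800, 2900]);


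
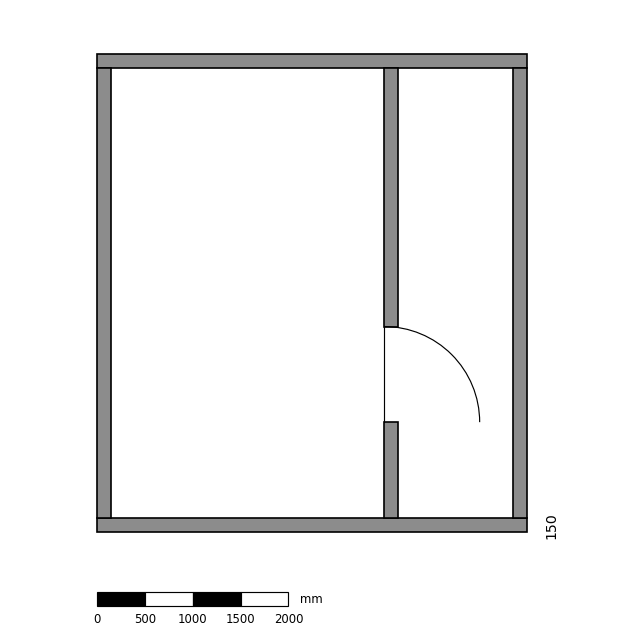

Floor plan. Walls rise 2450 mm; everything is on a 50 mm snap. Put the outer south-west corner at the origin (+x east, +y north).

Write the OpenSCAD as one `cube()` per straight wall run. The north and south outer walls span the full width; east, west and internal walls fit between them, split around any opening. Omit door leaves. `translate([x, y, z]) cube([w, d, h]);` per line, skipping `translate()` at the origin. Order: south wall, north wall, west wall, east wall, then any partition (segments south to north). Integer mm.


cube([4500, 150, 2450]);
translate([0, 4850, 0]) cube([4500, 150, 2450]);
translate([0, 150, 0]) cube([150, 4700, 2450]);
translate([4350, 150, 0]) cube([150, 4700, 2450]);
translate([3000, 150, 0]) cube([150, 1000, 2450]);
translate([3000, 2150, 0]) cube([150, 2700, 2450]);


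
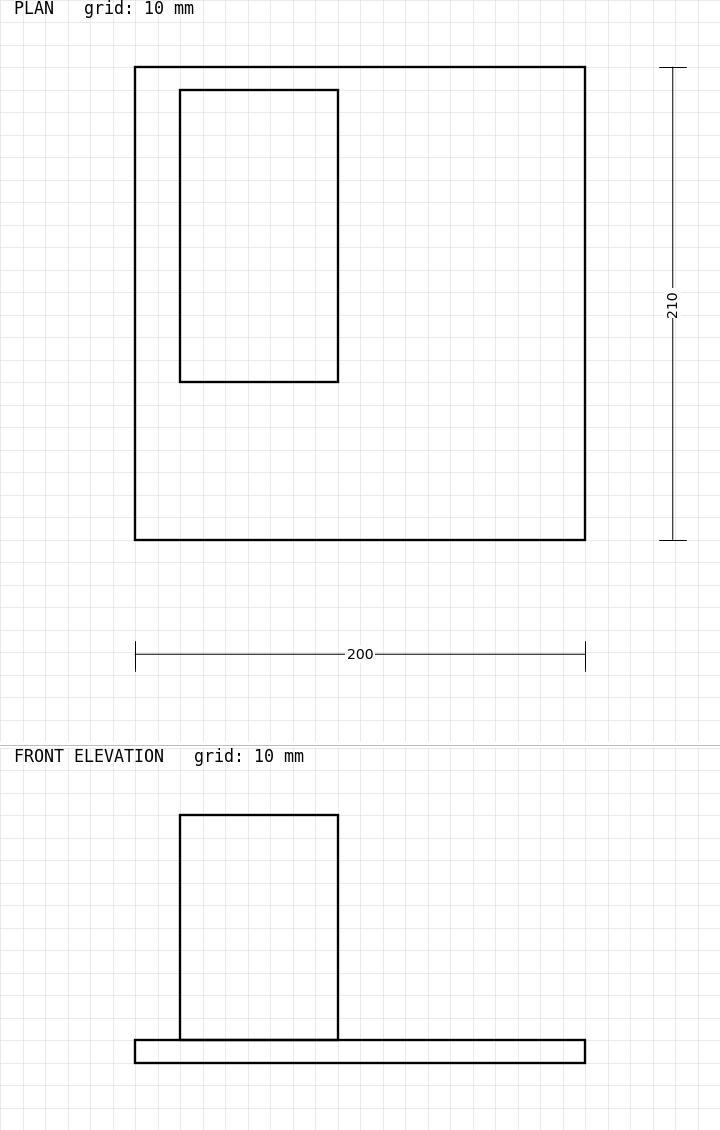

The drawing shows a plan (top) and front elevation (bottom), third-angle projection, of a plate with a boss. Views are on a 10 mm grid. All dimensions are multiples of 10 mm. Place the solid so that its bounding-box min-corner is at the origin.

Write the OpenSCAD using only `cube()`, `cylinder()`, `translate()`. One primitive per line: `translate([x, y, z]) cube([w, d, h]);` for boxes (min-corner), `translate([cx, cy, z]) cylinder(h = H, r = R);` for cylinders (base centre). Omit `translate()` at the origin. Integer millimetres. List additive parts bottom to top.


cube([200, 210, 10]);
translate([20, 70, 10]) cube([70, 130, 100]);
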